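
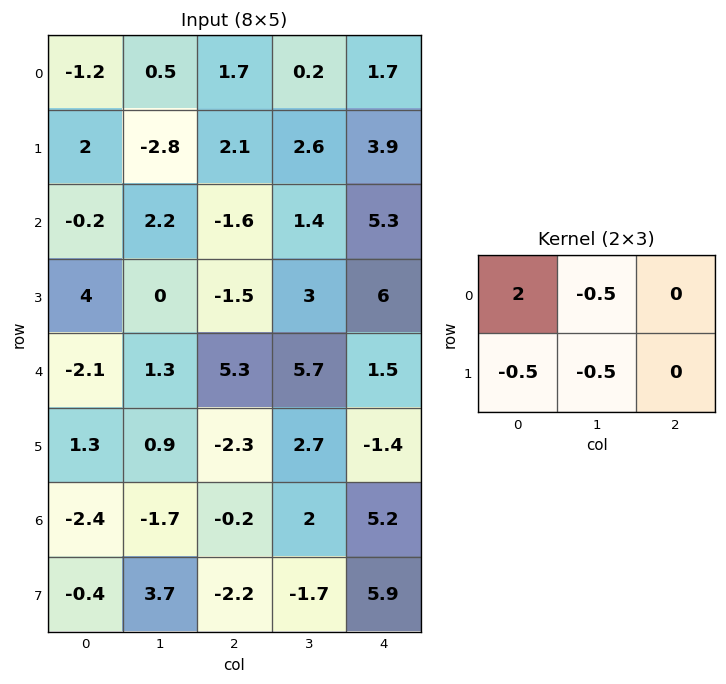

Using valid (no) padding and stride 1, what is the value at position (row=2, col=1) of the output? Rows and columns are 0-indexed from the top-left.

The receptive field on the input at this output position is [2.2 -1.6 1.4 / 0 -1.5 3]. Elementwise product with the kernel and sum: 2.2·2 + -1.6·-0.5 + 0·-0.5 + -1.5·-0.5.

5.95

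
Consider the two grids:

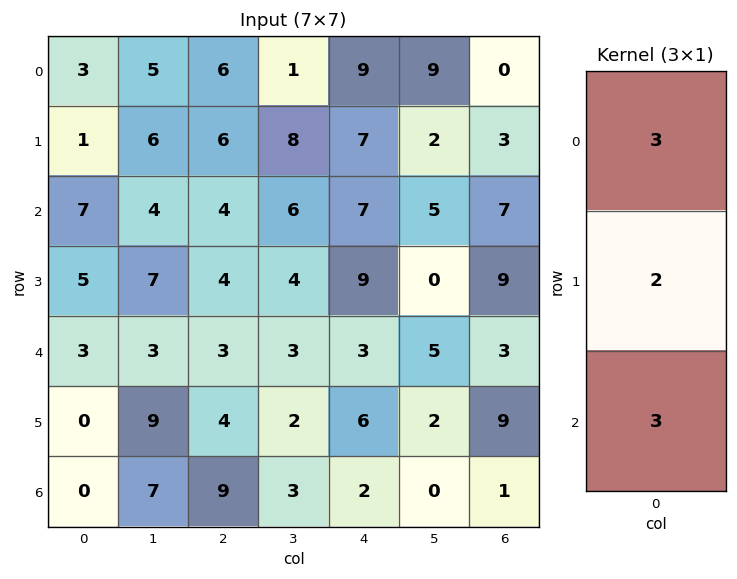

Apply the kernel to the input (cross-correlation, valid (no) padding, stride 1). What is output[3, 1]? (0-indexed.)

The receptive field on the input at this output position is [7 / 3 / 9]. Elementwise product with the kernel and sum: 7·3 + 3·2 + 9·3.

54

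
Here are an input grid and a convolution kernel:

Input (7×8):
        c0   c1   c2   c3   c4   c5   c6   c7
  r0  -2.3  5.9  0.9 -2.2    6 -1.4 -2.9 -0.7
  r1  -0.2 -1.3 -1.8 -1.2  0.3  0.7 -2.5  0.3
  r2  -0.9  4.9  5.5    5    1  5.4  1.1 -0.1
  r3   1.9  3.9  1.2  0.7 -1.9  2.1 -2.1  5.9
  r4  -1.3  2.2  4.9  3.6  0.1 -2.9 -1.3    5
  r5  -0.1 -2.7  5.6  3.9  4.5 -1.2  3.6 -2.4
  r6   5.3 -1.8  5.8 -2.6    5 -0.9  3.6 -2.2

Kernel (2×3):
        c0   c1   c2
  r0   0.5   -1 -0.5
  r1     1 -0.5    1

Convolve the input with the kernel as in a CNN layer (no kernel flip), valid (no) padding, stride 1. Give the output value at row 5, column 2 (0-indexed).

The receptive field on the input at this output position is [5.6 3.9 4.5 / 5.8 -2.6 5]. Elementwise product with the kernel and sum: 5.6·0.5 + 3.9·-1 + 4.5·-0.5 + 5.8·1 + -2.6·-0.5 + 5·1.

8.75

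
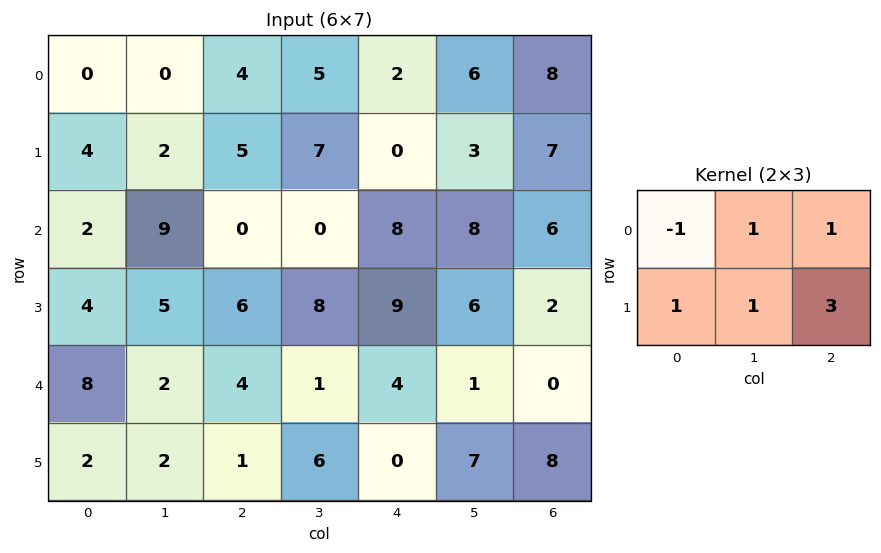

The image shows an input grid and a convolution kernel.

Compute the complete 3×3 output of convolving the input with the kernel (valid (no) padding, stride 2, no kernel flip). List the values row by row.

25 15 36
34 49 27
5 8 28

Output[0,0]: The receptive field on the input at this output position is [0 0 4 / 4 2 5]. Elementwise product with the kernel and sum: 0·-1 + 0·1 + 4·1 + 4·1 + 2·1 + 5·3.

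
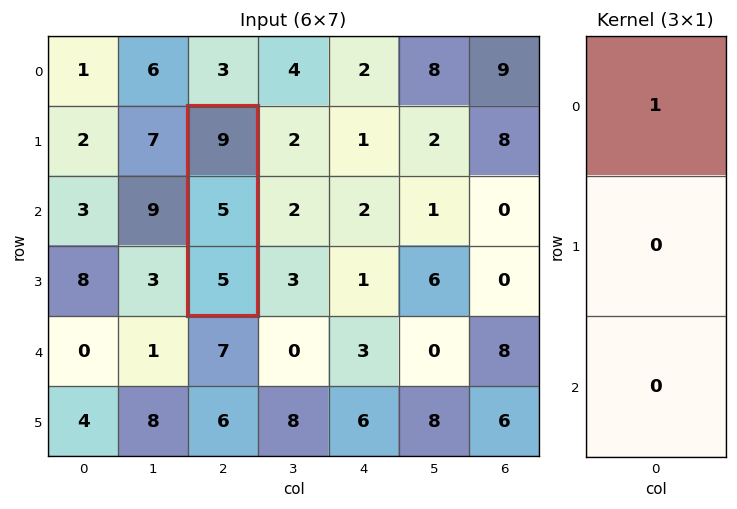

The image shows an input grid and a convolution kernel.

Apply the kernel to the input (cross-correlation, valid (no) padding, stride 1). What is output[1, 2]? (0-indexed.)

The receptive field on the input at this output position is [9 / 5 / 5]. Elementwise product with the kernel and sum: 9·1.

9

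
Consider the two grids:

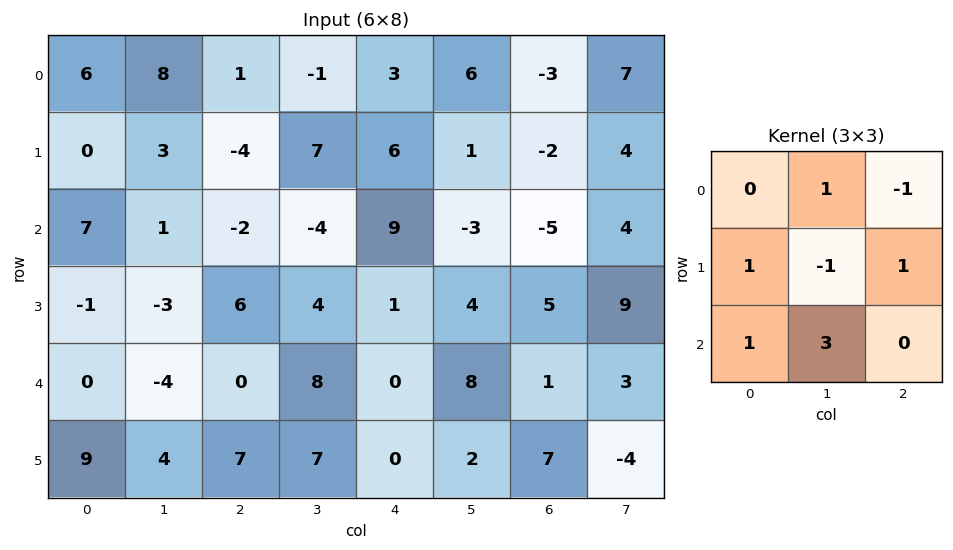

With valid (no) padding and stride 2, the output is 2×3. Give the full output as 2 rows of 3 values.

10 -23 12
-1 14 28

Output[0,0]: The receptive field on the input at this output position is [6 8 1 / 0 3 -4 / 7 1 -2]. Elementwise product with the kernel and sum: 8·1 + 1·-1 + 0·1 + 3·-1 + -4·1 + 7·1 + 1·3.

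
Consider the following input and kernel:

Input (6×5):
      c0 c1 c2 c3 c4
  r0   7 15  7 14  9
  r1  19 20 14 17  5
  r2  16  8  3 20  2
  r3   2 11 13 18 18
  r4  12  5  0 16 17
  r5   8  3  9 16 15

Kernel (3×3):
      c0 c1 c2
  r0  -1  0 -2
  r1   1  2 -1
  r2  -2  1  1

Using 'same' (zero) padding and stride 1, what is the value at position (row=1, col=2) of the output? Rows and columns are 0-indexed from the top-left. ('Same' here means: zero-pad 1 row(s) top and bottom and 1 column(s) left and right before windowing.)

The receptive field on the zero-padded input at this output position is [15 7 14 / 20 14 17 / 8 3 20]. Elementwise product with the kernel and sum: 15·-1 + 14·-2 + 20·1 + 14·2 + 17·-1 + 8·-2 + 3·1 + 20·1.

-5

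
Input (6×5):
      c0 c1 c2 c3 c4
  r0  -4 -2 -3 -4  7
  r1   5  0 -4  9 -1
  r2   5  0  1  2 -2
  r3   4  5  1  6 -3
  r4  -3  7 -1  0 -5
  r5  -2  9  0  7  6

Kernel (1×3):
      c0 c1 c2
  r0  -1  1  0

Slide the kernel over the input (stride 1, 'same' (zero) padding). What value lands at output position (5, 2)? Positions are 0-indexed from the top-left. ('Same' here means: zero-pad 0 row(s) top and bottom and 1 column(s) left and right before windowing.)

-9

The receptive field on the zero-padded input at this output position is [9 0 7]. Elementwise product with the kernel and sum: 9·-1 + 0·1.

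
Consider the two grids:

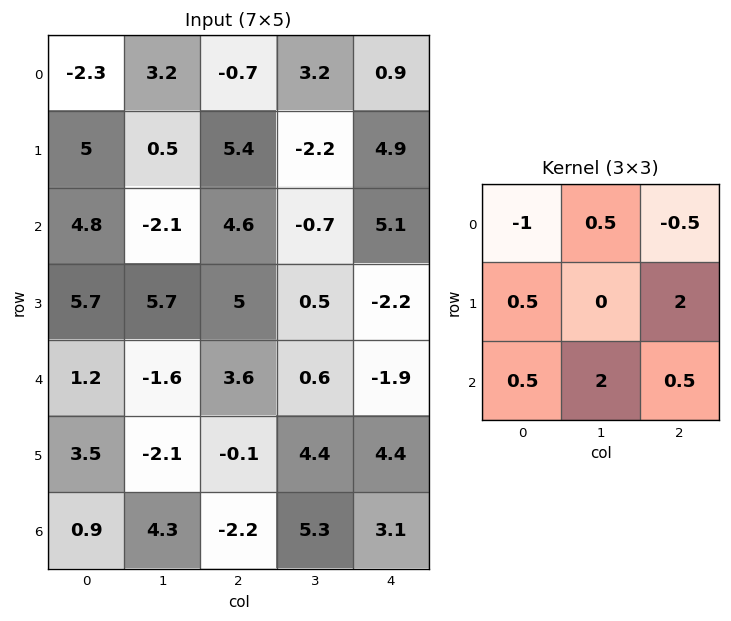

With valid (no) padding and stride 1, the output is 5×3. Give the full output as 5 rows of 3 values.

18.05 -1.5 17.8
20.9 13.95 5.95
3.9 15.3 -7.35
-0.05 -2.1 5.3
5.7 11.25 17.45

Output[0,0]: The receptive field on the input at this output position is [-2.3 3.2 -0.7 / 5 0.5 5.4 / 4.8 -2.1 4.6]. Elementwise product with the kernel and sum: -2.3·-1 + 3.2·0.5 + -0.7·-0.5 + 5·0.5 + 5.4·2 + 4.8·0.5 + -2.1·2 + 4.6·0.5.
Output[0,1]: The receptive field on the input at this output position is [3.2 -0.7 3.2 / 0.5 5.4 -2.2 / -2.1 4.6 -0.7]. Elementwise product with the kernel and sum: 3.2·-1 + -0.7·0.5 + 3.2·-0.5 + 0.5·0.5 + -2.2·2 + -2.1·0.5 + 4.6·2 + -0.7·0.5.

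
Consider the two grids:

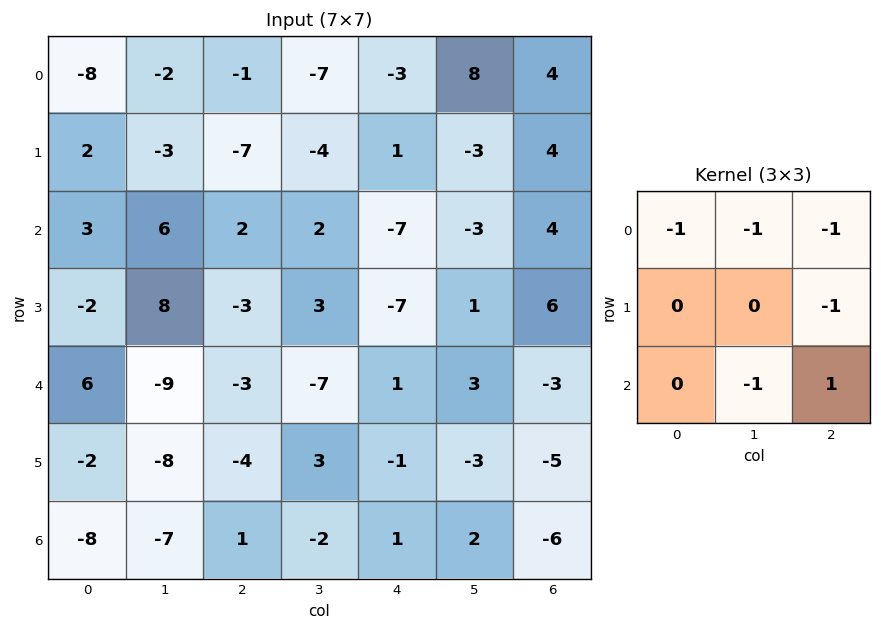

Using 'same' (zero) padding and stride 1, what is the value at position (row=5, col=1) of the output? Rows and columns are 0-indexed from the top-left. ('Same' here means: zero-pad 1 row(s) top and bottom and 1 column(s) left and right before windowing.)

18

The receptive field on the zero-padded input at this output position is [6 -9 -3 / -2 -8 -4 / -8 -7 1]. Elementwise product with the kernel and sum: 6·-1 + -9·-1 + -3·-1 + -4·-1 + -7·-1 + 1·1.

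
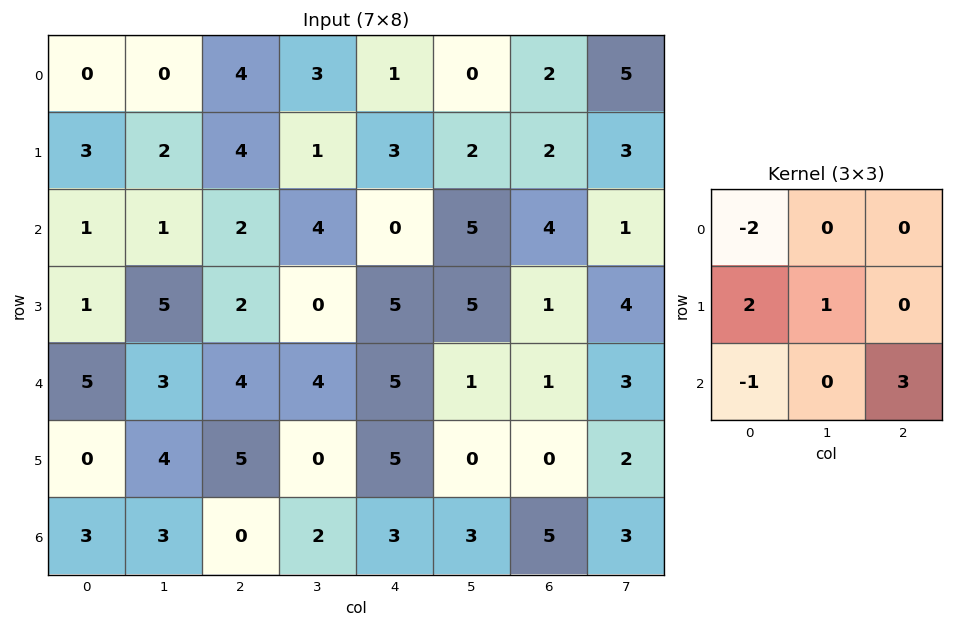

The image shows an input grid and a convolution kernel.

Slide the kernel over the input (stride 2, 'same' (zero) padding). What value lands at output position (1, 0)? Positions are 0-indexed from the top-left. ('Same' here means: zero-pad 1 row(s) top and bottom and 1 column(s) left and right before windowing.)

16

The receptive field on the zero-padded input at this output position is [0 3 2 / 0 1 1 / 0 1 5]. Elementwise product with the kernel and sum: 0·-2 + 0·2 + 1·1 + 0·-1 + 5·3.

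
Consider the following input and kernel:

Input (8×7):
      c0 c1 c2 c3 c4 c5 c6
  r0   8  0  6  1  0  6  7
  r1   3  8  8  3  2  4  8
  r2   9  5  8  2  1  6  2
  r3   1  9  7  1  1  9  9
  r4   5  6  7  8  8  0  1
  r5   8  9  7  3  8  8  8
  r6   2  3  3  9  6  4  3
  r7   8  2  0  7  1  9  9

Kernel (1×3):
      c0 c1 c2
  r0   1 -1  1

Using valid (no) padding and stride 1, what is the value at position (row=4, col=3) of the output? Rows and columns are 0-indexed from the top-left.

0

The receptive field on the input at this output position is [8 8 0]. Elementwise product with the kernel and sum: 8·1 + 8·-1 + 0·1.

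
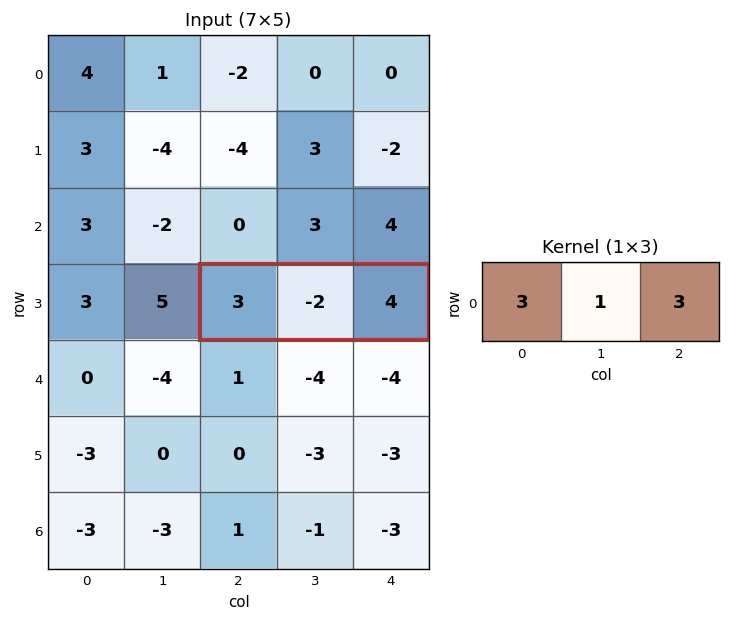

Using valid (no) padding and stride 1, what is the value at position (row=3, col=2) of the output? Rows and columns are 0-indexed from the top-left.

The receptive field on the input at this output position is [3 -2 4]. Elementwise product with the kernel and sum: 3·3 + -2·1 + 4·3.

19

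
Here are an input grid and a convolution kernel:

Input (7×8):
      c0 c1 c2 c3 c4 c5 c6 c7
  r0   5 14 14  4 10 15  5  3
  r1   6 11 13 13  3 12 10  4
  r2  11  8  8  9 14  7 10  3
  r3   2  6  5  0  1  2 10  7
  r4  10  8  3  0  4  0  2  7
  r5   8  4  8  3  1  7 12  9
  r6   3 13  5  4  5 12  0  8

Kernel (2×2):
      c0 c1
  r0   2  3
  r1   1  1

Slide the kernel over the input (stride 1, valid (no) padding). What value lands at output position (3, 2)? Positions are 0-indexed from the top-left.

The receptive field on the input at this output position is [5 0 / 3 0]. Elementwise product with the kernel and sum: 5·2 + 0·3 + 3·1 + 0·1.

13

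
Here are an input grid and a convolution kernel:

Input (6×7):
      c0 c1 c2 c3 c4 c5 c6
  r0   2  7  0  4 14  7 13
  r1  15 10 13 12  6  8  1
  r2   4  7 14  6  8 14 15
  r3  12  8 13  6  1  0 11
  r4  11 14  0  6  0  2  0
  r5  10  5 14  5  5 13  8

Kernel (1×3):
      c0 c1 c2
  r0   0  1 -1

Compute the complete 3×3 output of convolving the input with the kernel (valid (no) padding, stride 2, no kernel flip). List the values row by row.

7 -10 -6
-7 -2 -1
14 6 2

Output[0,0]: The receptive field on the input at this output position is [2 7 0]. Elementwise product with the kernel and sum: 7·1 + 0·-1.
Output[0,1]: The receptive field on the input at this output position is [0 4 14]. Elementwise product with the kernel and sum: 4·1 + 14·-1.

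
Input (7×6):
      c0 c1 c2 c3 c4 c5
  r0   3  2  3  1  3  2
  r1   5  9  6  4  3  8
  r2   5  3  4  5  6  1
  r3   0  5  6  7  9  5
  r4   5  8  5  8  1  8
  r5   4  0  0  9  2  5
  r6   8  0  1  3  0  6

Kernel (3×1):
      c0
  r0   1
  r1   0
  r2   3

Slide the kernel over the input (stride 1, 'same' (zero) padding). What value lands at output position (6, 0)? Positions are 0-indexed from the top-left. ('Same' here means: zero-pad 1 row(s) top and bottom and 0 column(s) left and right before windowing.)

4

The receptive field on the zero-padded input at this output position is [4 / 8 / 0]. Elementwise product with the kernel and sum: 4·1 + 0·3.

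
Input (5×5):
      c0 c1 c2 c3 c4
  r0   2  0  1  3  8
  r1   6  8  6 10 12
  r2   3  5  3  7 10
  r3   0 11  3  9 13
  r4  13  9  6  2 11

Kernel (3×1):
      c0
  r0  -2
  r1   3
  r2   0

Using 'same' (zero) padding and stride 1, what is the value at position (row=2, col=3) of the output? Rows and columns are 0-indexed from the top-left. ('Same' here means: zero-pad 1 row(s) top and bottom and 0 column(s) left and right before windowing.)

The receptive field on the zero-padded input at this output position is [10 / 7 / 9]. Elementwise product with the kernel and sum: 10·-2 + 7·3.

1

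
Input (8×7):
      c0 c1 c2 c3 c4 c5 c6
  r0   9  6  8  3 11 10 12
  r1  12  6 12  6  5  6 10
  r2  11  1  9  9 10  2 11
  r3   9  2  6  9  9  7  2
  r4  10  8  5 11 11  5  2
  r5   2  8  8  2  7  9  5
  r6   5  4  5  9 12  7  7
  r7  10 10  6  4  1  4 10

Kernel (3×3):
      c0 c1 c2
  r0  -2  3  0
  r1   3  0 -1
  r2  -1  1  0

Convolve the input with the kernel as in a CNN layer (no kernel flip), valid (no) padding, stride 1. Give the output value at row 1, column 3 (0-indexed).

28

The receptive field on the input at this output position is [6 5 6 / 9 10 2 / 9 9 7]. Elementwise product with the kernel and sum: 6·-2 + 5·3 + 9·3 + 2·-1 + 9·-1 + 9·1.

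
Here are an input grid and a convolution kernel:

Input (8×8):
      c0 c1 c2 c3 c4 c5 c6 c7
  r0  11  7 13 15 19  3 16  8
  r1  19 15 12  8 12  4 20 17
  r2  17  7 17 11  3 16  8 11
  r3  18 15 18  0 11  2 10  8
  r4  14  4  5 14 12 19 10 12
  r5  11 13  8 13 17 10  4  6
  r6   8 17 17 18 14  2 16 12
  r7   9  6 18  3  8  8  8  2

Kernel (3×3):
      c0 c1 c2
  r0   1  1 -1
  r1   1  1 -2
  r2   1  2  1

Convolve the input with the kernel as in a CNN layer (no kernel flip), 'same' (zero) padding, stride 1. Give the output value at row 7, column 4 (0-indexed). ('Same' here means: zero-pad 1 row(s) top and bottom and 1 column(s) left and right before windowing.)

25

The receptive field on the zero-padded input at this output position is [18 14 2 / 3 8 8 / 0 0 0]. Elementwise product with the kernel and sum: 18·1 + 14·1 + 2·-1 + 3·1 + 8·1 + 8·-2 + 0·1 + 0·2 + 0·1.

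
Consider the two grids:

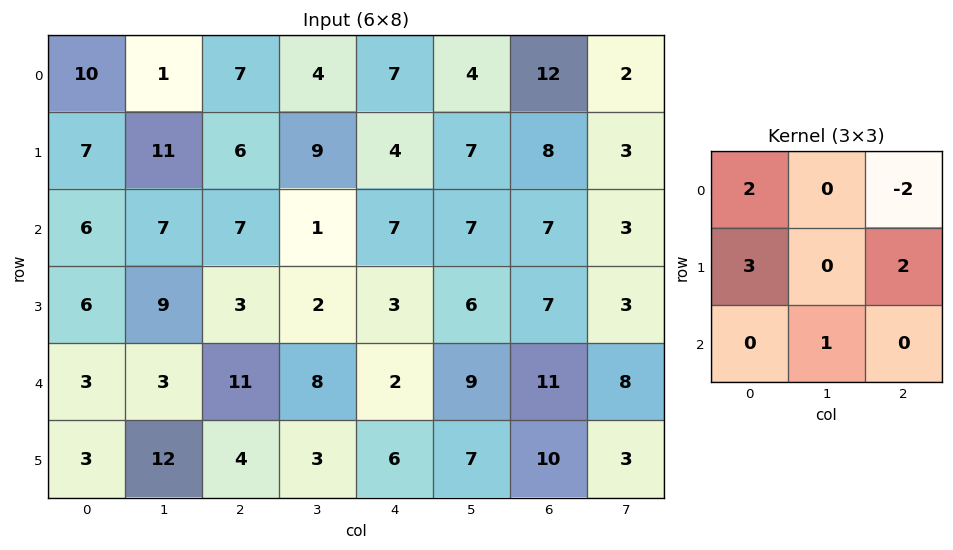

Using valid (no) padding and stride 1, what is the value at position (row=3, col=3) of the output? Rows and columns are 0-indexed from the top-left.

The receptive field on the input at this output position is [2 3 6 / 8 2 9 / 3 6 7]. Elementwise product with the kernel and sum: 2·2 + 6·-2 + 8·3 + 9·2 + 6·1.

40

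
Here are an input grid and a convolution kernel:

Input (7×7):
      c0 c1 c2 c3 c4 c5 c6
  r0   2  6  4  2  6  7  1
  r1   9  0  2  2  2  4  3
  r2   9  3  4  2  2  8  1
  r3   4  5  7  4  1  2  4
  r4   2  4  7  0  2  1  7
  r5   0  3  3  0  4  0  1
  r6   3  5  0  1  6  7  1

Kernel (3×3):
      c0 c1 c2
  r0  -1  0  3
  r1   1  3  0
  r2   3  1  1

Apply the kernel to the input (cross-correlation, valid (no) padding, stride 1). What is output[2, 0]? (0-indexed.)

39

The receptive field on the input at this output position is [9 3 4 / 4 5 7 / 2 4 7]. Elementwise product with the kernel and sum: 9·-1 + 4·3 + 4·1 + 5·3 + 2·3 + 4·1 + 7·1.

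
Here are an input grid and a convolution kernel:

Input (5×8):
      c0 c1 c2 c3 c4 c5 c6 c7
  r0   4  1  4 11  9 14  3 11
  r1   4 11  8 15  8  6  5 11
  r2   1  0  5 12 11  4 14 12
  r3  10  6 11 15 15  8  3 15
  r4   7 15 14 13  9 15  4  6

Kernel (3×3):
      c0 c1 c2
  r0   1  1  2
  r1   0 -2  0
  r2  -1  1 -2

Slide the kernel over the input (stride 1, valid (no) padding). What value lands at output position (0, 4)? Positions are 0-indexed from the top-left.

The receptive field on the input at this output position is [9 14 3 / 8 6 5 / 11 4 14]. Elementwise product with the kernel and sum: 9·1 + 14·1 + 3·2 + 6·-2 + 11·-1 + 4·1 + 14·-2.

-18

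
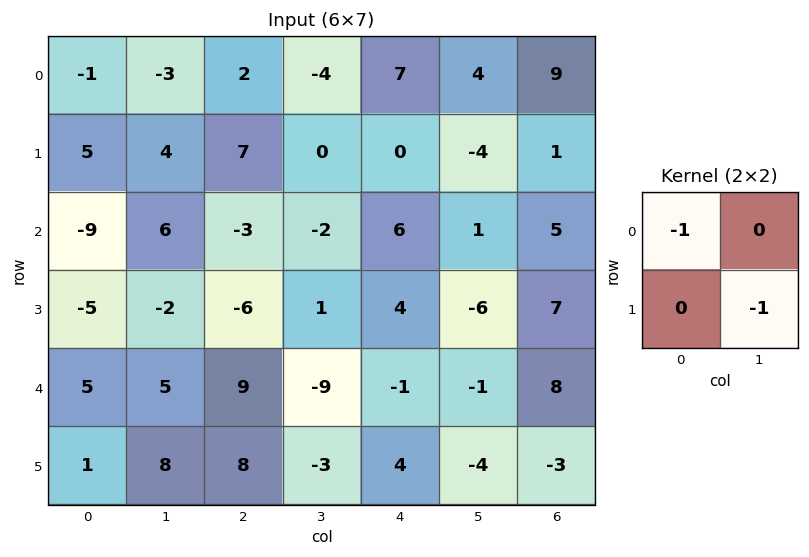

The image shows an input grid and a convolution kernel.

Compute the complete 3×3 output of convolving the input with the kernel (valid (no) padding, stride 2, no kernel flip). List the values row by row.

Output[0,0]: The receptive field on the input at this output position is [-1 -3 / 5 4]. Elementwise product with the kernel and sum: -1·-1 + 4·-1.
Output[0,1]: The receptive field on the input at this output position is [2 -4 / 7 0]. Elementwise product with the kernel and sum: 2·-1 + 0·-1.

-3 -2 -3
11 2 0
-13 -6 5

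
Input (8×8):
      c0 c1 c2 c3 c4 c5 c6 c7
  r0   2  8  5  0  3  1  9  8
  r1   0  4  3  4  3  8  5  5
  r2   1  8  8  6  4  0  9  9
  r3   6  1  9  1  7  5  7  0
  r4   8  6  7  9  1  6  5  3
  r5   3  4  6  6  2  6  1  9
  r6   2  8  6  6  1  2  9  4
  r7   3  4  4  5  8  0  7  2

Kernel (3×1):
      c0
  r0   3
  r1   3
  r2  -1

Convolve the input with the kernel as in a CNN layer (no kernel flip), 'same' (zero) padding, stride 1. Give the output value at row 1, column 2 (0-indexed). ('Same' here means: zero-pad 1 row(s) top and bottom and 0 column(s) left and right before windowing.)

16

The receptive field on the zero-padded input at this output position is [5 / 3 / 8]. Elementwise product with the kernel and sum: 5·3 + 3·3 + 8·-1.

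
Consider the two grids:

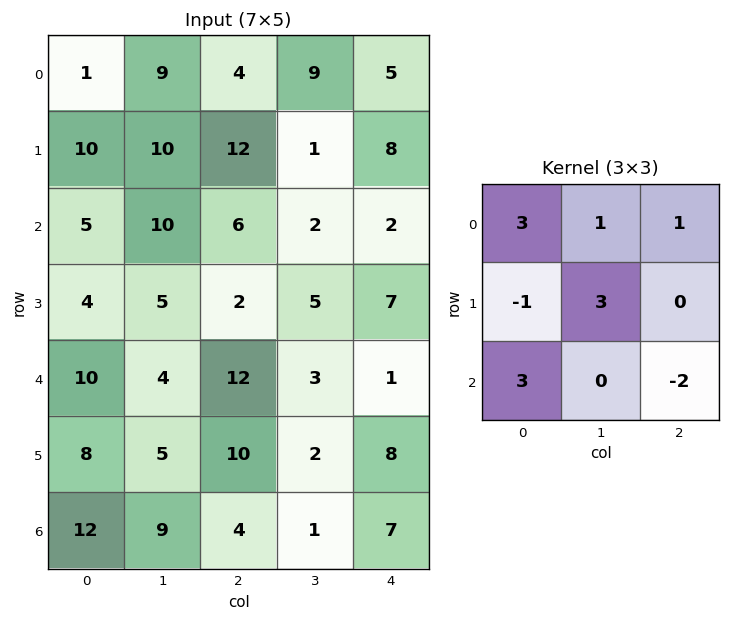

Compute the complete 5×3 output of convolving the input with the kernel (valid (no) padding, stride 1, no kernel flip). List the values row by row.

Output[0,0]: The receptive field on the input at this output position is [1 9 4 / 10 10 12 / 5 10 6]. Elementwise product with the kernel and sum: 1·3 + 9·1 + 4·1 + 10·-1 + 10·3 + 5·3 + 6·-2.
Output[0,1]: The receptive field on the input at this output position is [9 4 9 / 10 12 1 / 10 6 2]. Elementwise product with the kernel and sum: 9·3 + 4·1 + 9·1 + 10·-1 + 12·3 + 10·3 + 2·-2.

39 92 31
85 56 37
48 45 69
25 65 29
81 77 34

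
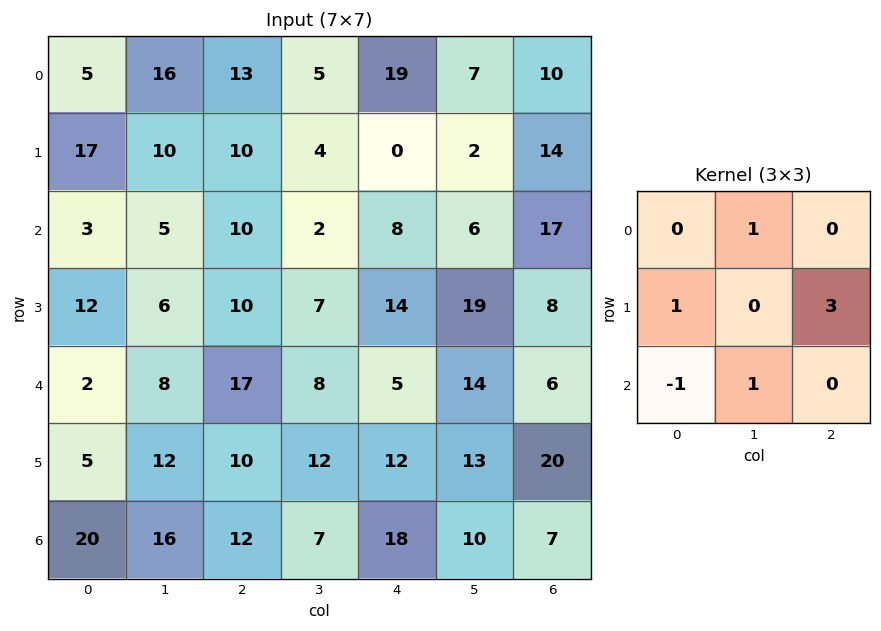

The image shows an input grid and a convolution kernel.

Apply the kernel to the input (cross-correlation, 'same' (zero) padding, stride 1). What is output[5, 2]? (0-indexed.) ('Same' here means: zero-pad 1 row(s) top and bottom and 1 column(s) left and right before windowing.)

The receptive field on the zero-padded input at this output position is [8 17 8 / 12 10 12 / 16 12 7]. Elementwise product with the kernel and sum: 17·1 + 12·1 + 12·3 + 16·-1 + 12·1.

61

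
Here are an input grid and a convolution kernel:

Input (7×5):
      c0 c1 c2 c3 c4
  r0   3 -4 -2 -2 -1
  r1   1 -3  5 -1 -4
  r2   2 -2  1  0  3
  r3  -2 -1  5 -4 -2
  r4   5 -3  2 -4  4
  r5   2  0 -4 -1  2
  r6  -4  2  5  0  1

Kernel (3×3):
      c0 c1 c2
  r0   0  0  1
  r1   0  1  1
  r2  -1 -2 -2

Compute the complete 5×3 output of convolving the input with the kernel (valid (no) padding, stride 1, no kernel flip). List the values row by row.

Output[0,0]: The receptive field on the input at this output position is [3 -4 -2 / 1 -3 5 / 2 -2 1]. Elementwise product with the kernel and sum: -2·1 + -3·1 + 5·1 + 2·-1 + -2·-2 + 1·-2.
Output[0,1]: The receptive field on the input at this output position is [-4 -2 -2 / -3 5 -1 / -2 1 0]. Elementwise product with the kernel and sum: -2·1 + 5·1 + -1·1 + -2·-1 + 1·-2 + 0·-2.

0 2 -13
-2 -1 6
2 8 -5
10 4 0
-12 -21 -2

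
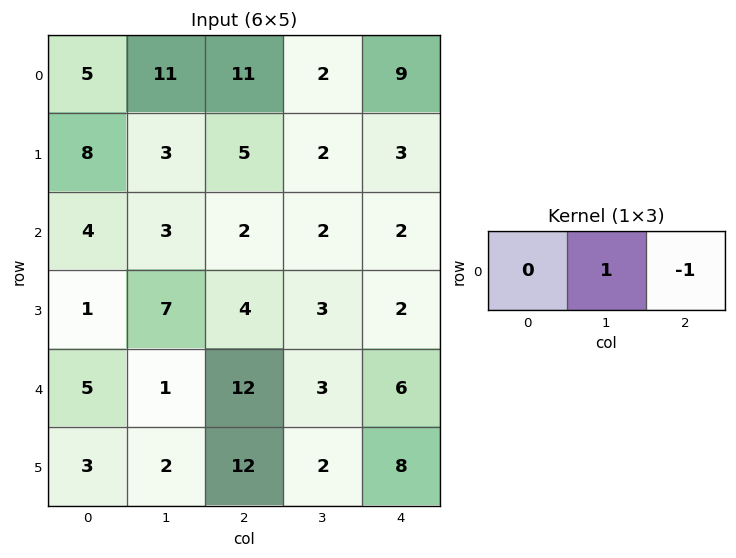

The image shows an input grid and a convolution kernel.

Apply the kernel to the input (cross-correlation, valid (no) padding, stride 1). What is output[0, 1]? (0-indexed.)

The receptive field on the input at this output position is [11 11 2]. Elementwise product with the kernel and sum: 11·1 + 2·-1.

9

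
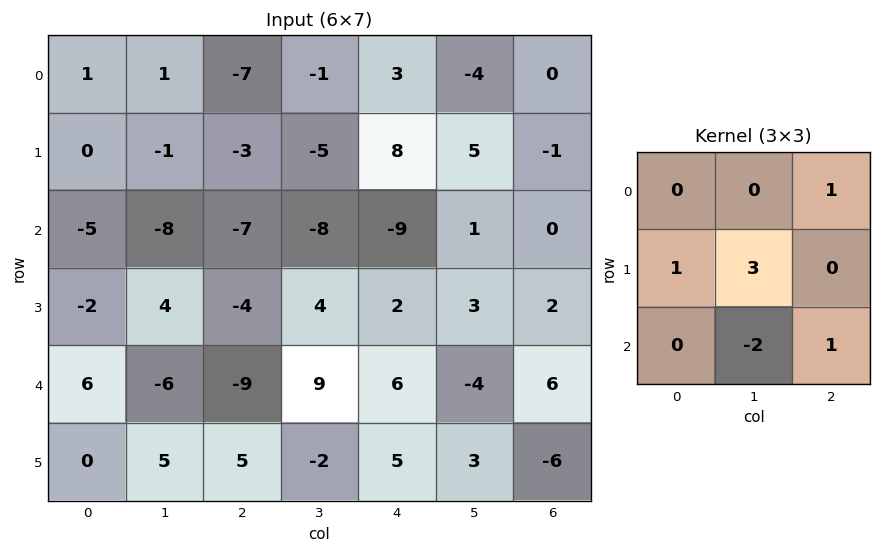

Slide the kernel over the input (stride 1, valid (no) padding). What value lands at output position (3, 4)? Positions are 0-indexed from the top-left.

-16

The receptive field on the input at this output position is [2 3 2 / 6 -4 6 / 5 3 -6]. Elementwise product with the kernel and sum: 2·1 + 6·1 + -4·3 + 3·-2 + -6·1.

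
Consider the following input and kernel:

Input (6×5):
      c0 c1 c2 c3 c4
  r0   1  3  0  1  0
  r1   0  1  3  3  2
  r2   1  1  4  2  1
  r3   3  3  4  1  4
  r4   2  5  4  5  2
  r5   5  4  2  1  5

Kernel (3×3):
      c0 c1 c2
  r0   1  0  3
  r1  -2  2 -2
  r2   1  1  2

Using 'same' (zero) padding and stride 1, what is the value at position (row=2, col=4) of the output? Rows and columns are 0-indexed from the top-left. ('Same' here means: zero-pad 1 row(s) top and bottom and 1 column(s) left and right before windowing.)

6

The receptive field on the zero-padded input at this output position is [3 2 0 / 2 1 0 / 1 4 0]. Elementwise product with the kernel and sum: 3·1 + 0·3 + 2·-2 + 1·2 + 0·-2 + 1·1 + 4·1 + 0·2.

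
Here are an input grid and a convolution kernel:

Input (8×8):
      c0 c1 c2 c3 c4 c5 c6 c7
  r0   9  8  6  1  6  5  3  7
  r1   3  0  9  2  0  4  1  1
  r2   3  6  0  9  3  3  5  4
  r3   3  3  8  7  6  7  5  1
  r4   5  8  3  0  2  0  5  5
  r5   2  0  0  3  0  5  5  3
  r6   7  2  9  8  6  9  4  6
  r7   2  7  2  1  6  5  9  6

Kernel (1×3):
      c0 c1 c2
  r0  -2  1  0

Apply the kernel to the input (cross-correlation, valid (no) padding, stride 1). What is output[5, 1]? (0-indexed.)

0

The receptive field on the input at this output position is [0 0 3]. Elementwise product with the kernel and sum: 0·-2 + 0·1.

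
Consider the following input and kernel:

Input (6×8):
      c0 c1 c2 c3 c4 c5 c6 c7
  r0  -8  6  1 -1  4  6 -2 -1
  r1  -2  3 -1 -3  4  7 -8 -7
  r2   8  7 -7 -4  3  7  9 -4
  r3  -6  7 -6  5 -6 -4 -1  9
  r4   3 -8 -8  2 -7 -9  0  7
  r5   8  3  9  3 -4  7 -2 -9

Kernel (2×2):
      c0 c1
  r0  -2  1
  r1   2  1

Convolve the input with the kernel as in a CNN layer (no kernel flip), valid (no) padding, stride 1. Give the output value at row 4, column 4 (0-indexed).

The receptive field on the input at this output position is [-7 -9 / -4 7]. Elementwise product with the kernel and sum: -7·-2 + -9·1 + -4·2 + 7·1.

4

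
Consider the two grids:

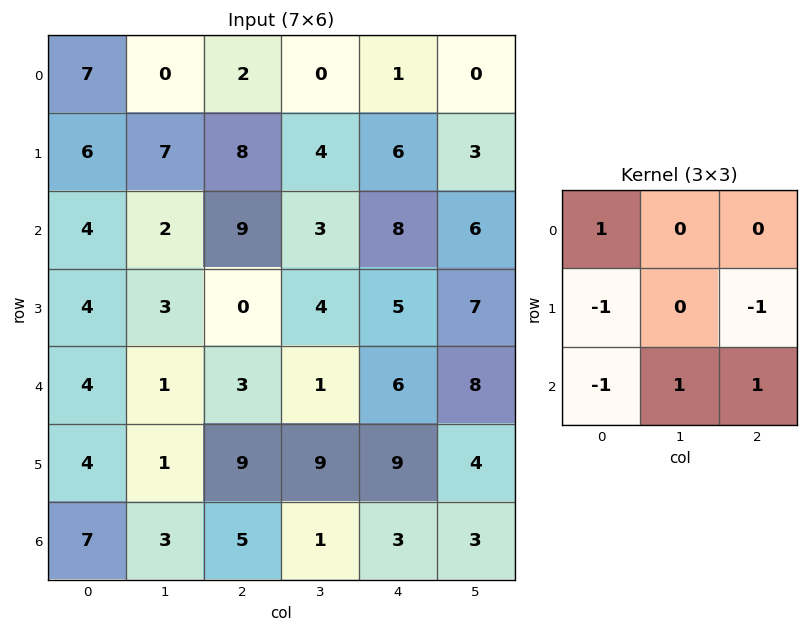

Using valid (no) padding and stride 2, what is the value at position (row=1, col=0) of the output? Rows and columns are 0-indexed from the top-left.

The receptive field on the input at this output position is [4 2 9 / 4 3 0 / 4 1 3]. Elementwise product with the kernel and sum: 4·1 + 4·-1 + 0·-1 + 4·-1 + 1·1 + 3·1.

0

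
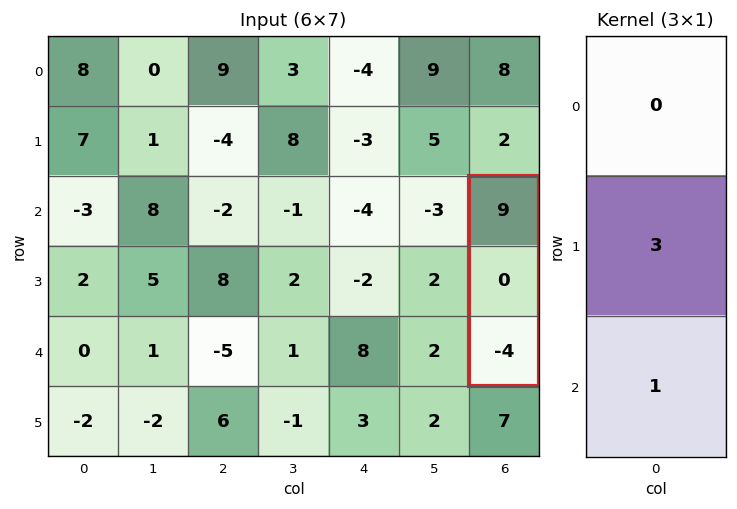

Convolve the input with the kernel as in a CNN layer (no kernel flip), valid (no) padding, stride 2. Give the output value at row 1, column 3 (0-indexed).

The receptive field on the input at this output position is [9 / 0 / -4]. Elementwise product with the kernel and sum: 0·3 + -4·1.

-4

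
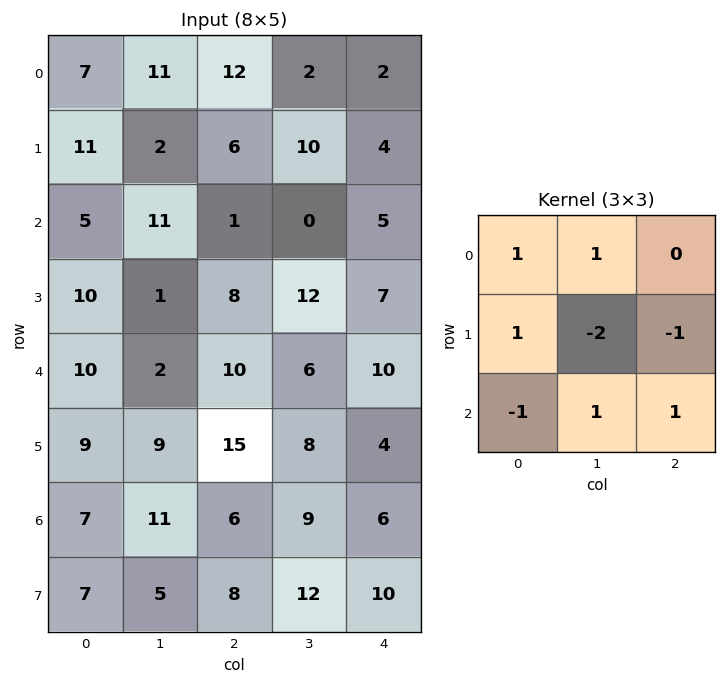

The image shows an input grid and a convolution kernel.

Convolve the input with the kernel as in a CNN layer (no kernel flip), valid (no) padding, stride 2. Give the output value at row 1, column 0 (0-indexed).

18

The receptive field on the input at this output position is [5 11 1 / 10 1 8 / 10 2 10]. Elementwise product with the kernel and sum: 5·1 + 11·1 + 10·1 + 1·-2 + 8·-1 + 10·-1 + 2·1 + 10·1.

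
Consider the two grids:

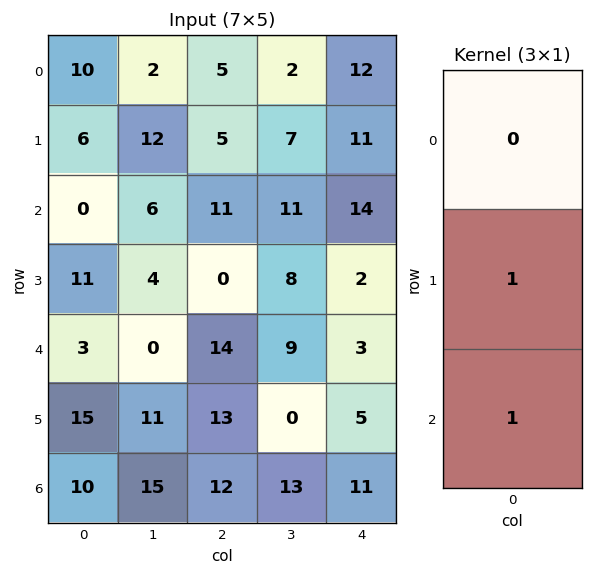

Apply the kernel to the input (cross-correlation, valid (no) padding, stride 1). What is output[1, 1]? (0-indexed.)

The receptive field on the input at this output position is [12 / 6 / 4]. Elementwise product with the kernel and sum: 6·1 + 4·1.

10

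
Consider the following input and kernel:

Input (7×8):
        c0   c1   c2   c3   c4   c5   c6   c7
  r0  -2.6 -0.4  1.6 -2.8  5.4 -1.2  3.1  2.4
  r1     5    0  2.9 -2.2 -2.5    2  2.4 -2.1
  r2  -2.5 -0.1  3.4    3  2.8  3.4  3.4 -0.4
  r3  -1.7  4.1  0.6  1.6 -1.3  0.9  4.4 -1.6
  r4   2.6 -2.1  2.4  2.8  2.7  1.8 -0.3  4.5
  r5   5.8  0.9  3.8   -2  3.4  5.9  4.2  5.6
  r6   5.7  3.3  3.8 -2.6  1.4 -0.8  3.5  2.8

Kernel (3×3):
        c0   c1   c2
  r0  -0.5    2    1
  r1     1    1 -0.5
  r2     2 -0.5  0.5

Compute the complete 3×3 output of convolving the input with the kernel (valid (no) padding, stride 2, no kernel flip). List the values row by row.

Output[0,0]: The receptive field on the input at this output position is [-2.6 -0.4 1.6 / 5 0 2.9 / -2.5 -0.1 3.4]. Elementwise product with the kernel and sum: -2.6·-0.5 + -0.4·2 + 1.6·1 + 5·1 + 0·1 + 2.9·-0.5 + -2.5·2 + -0.1·-0.5 + 3.4·0.5.

2.4 7.65 1.9
14 14.7 10.55
13.35 16.8 14.1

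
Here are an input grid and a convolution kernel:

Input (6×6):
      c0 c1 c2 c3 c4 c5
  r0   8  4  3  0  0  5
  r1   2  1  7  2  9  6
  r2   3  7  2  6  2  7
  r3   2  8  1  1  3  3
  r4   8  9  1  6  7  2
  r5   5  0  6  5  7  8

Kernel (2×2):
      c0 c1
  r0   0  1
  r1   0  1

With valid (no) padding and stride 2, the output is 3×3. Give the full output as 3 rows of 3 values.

Output[0,0]: The receptive field on the input at this output position is [8 4 / 2 1]. Elementwise product with the kernel and sum: 4·1 + 1·1.
Output[0,1]: The receptive field on the input at this output position is [3 0 / 7 2]. Elementwise product with the kernel and sum: 0·1 + 2·1.

5 2 11
15 7 10
9 11 10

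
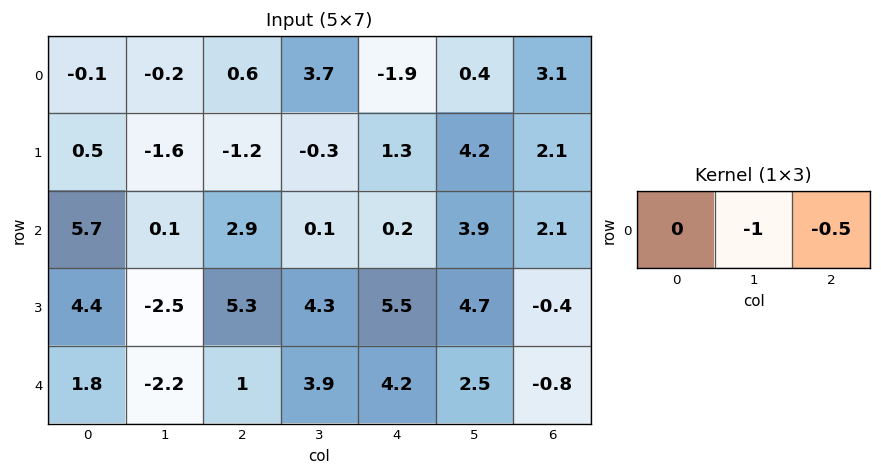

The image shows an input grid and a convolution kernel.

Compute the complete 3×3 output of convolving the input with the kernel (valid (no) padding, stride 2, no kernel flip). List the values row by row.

Output[0,0]: The receptive field on the input at this output position is [-0.1 -0.2 0.6]. Elementwise product with the kernel and sum: -0.2·-1 + 0.6·-0.5.

-0.1 -2.75 -1.95
-1.55 -0.2 -4.95
1.7 -6 -2.1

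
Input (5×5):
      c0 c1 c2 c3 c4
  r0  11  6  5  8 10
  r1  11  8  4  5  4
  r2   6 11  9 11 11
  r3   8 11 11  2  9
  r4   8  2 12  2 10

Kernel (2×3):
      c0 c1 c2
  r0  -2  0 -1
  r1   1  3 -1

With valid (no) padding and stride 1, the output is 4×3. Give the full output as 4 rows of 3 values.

Output[0,0]: The receptive field on the input at this output position is [11 6 5 / 11 8 4]. Elementwise product with the kernel and sum: 11·-2 + 5·-1 + 11·1 + 8·3 + 4·-1.
Output[0,1]: The receptive field on the input at this output position is [6 5 8 / 8 4 5]. Elementwise product with the kernel and sum: 6·-2 + 8·-1 + 8·1 + 4·3 + 5·-1.

4 -5 -5
4 6 19
9 9 -21
-25 12 -23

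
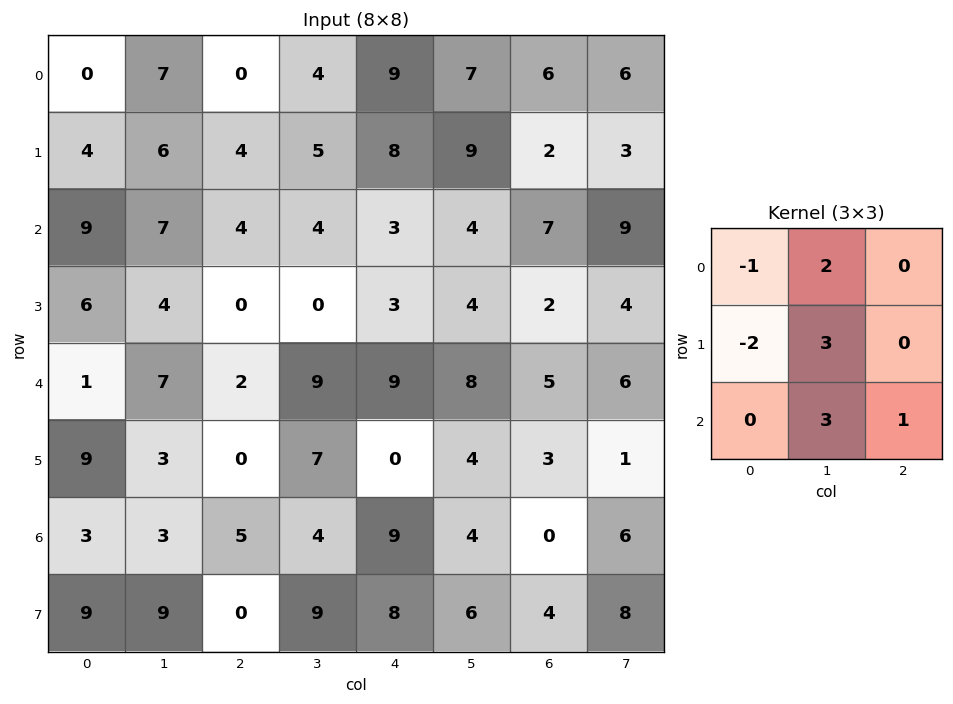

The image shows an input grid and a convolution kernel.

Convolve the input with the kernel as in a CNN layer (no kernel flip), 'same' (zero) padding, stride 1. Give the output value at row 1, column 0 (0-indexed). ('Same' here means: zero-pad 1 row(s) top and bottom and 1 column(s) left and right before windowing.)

The receptive field on the zero-padded input at this output position is [0 0 7 / 0 4 6 / 0 9 7]. Elementwise product with the kernel and sum: 0·-1 + 0·2 + 0·-2 + 4·3 + 9·3 + 7·1.

46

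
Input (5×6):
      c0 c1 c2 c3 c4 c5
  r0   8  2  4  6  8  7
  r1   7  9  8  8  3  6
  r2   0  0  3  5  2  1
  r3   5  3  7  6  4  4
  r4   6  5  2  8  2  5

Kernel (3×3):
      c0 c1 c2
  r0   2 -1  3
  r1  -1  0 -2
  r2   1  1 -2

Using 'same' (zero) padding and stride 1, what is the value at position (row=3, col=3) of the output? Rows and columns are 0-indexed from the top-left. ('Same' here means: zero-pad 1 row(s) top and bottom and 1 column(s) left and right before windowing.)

-2

The receptive field on the zero-padded input at this output position is [3 5 2 / 7 6 4 / 2 8 2]. Elementwise product with the kernel and sum: 3·2 + 5·-1 + 2·3 + 7·-1 + 4·-2 + 2·1 + 8·1 + 2·-2.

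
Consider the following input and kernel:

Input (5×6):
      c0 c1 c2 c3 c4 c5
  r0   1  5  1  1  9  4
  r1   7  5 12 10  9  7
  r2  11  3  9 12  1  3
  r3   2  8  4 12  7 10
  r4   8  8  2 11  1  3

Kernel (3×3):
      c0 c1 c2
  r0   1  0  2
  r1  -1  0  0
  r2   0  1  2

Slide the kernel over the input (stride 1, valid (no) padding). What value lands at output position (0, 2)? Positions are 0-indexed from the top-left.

The receptive field on the input at this output position is [1 1 9 / 12 10 9 / 9 12 1]. Elementwise product with the kernel and sum: 1·1 + 9·2 + 12·-1 + 12·1 + 1·2.

21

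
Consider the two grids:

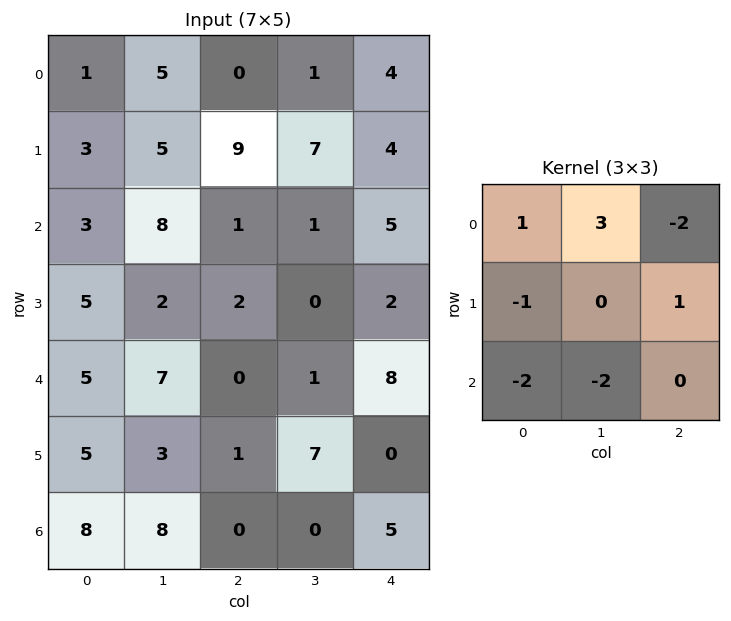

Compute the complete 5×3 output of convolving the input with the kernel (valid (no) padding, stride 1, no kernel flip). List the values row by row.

Output[0,0]: The receptive field on the input at this output position is [1 5 0 / 3 5 9 / 3 8 1]. Elementwise product with the kernel and sum: 1·1 + 5·3 + 0·-2 + 3·-1 + 9·1 + 3·-2 + 8·-2.
Output[0,1]: The receptive field on the input at this output position is [5 0 1 / 5 9 7 / 8 1 1]. Elementwise product with the kernel and sum: 5·1 + 0·3 + 1·-2 + 5·-1 + 7·1 + 8·-2 + 1·-2.

0 -13 -14
-16 3 22
-2 -7 -8
-14 -6 -10
-10 -7 -14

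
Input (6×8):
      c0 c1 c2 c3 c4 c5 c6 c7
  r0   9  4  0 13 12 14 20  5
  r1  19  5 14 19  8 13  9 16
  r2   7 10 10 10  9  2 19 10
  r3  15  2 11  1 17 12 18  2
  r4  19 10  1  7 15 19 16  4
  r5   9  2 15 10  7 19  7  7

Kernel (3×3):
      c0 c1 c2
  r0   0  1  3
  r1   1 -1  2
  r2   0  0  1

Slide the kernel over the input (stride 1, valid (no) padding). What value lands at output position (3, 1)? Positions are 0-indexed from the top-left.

The receptive field on the input at this output position is [2 11 1 / 10 1 7 / 2 15 10]. Elementwise product with the kernel and sum: 11·1 + 1·3 + 10·1 + 1·-1 + 7·2 + 10·1.

47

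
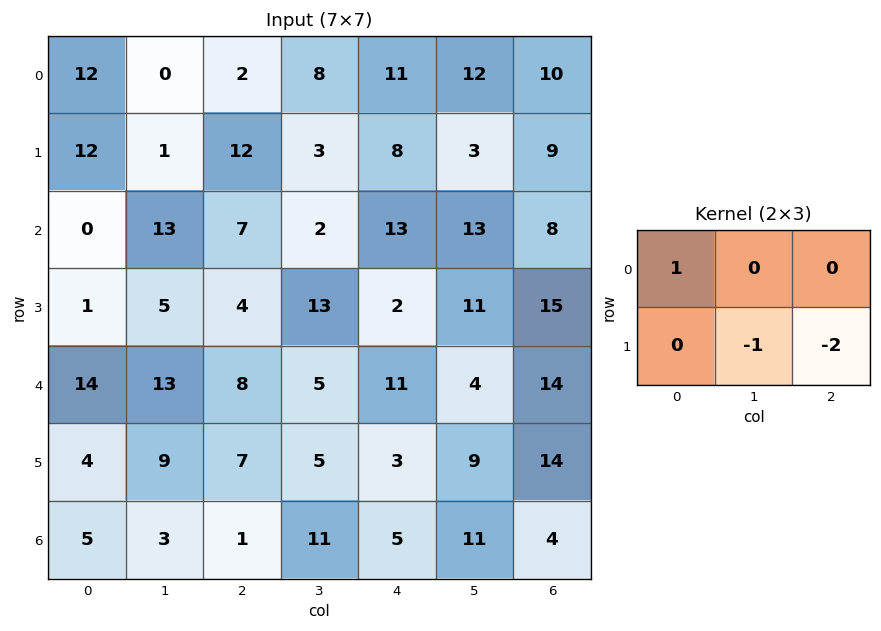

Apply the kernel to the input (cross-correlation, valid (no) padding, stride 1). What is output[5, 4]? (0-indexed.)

The receptive field on the input at this output position is [3 9 14 / 5 11 4]. Elementwise product with the kernel and sum: 3·1 + 11·-1 + 4·-2.

-16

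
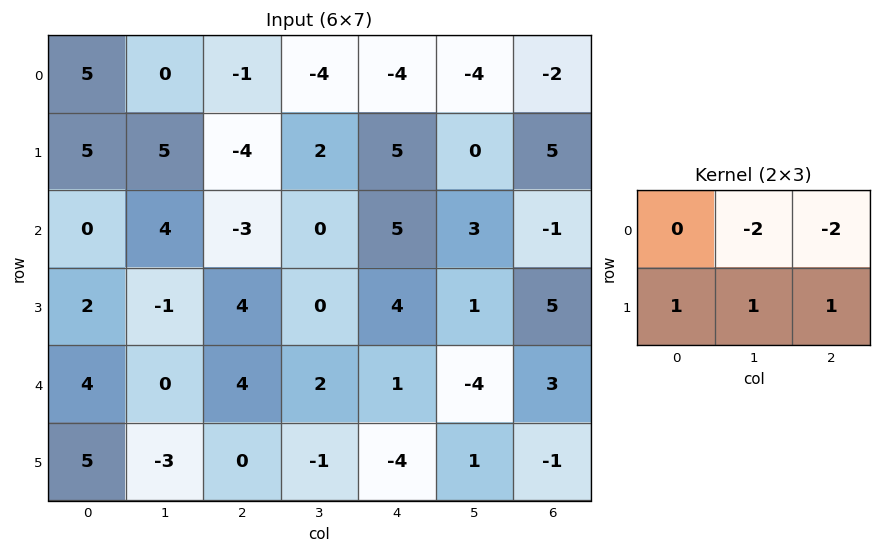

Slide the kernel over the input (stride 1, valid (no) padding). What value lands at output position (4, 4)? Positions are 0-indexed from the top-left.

-2

The receptive field on the input at this output position is [1 -4 3 / -4 1 -1]. Elementwise product with the kernel and sum: -4·-2 + 3·-2 + -4·1 + 1·1 + -1·1.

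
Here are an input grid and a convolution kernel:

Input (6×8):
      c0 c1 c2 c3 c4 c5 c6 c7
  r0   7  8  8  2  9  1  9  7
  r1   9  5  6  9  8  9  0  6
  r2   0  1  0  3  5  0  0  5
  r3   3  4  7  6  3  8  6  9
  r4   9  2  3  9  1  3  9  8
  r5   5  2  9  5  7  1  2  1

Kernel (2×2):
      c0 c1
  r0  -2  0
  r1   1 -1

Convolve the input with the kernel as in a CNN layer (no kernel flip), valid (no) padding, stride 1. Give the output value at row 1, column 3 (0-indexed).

-20

The receptive field on the input at this output position is [9 8 / 3 5]. Elementwise product with the kernel and sum: 9·-2 + 3·1 + 5·-1.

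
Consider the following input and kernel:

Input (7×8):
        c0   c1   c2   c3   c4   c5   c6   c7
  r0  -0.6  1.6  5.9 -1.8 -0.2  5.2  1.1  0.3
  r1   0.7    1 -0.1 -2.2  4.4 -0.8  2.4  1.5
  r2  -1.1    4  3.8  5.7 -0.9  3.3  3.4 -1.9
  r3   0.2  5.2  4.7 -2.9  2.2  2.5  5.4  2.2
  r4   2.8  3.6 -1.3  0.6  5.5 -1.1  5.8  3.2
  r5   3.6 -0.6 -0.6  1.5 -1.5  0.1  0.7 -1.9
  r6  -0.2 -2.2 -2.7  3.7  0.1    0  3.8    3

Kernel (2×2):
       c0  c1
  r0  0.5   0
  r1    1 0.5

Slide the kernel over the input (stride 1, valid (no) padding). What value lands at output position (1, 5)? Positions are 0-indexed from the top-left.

4.6

The receptive field on the input at this output position is [-0.8 2.4 / 3.3 3.4]. Elementwise product with the kernel and sum: -0.8·0.5 + 3.3·1 + 3.4·0.5.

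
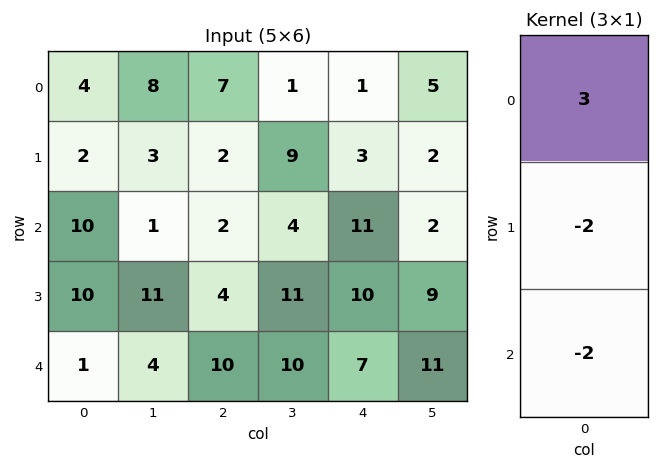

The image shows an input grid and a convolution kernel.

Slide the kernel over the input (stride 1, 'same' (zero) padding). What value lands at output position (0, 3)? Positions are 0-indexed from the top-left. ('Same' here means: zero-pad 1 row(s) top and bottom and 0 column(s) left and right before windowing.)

-20

The receptive field on the zero-padded input at this output position is [0 / 1 / 9]. Elementwise product with the kernel and sum: 0·3 + 1·-2 + 9·-2.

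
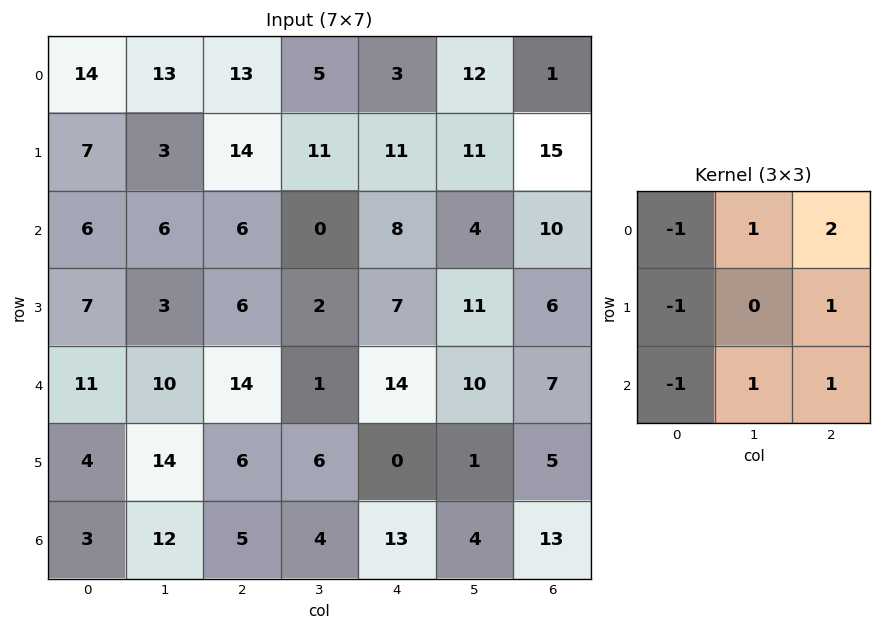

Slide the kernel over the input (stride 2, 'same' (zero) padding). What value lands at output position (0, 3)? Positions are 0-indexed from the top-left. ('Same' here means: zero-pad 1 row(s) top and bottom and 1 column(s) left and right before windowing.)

-8

The receptive field on the zero-padded input at this output position is [0 0 0 / 12 1 0 / 11 15 0]. Elementwise product with the kernel and sum: 0·-1 + 0·1 + 0·2 + 12·-1 + 0·1 + 11·-1 + 15·1 + 0·1.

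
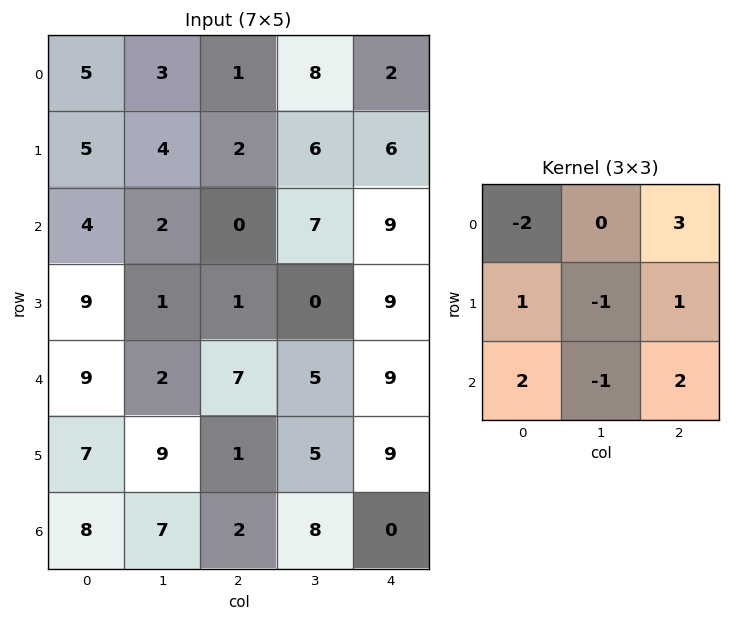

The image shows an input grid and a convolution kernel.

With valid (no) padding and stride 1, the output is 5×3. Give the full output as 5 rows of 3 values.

2 44 17
17 20 36
31 24 64
6 25 51
15 52 14

Output[0,0]: The receptive field on the input at this output position is [5 3 1 / 5 4 2 / 4 2 0]. Elementwise product with the kernel and sum: 5·-2 + 1·3 + 5·1 + 4·-1 + 2·1 + 4·2 + 2·-1 + 0·2.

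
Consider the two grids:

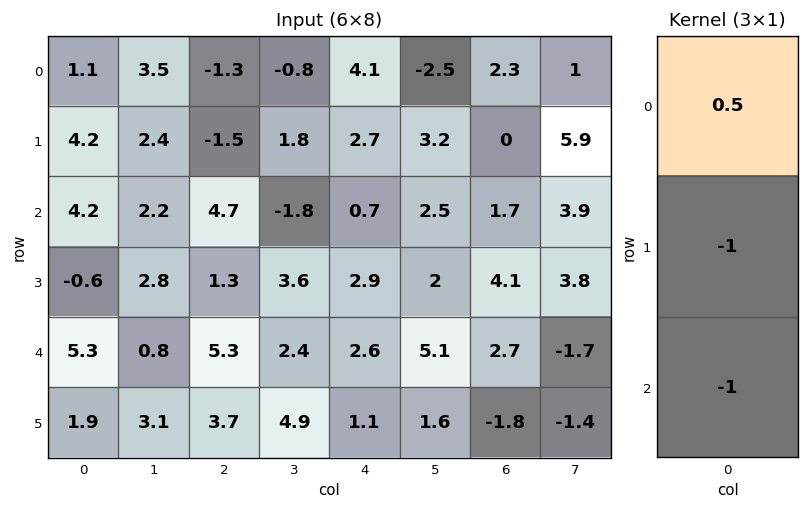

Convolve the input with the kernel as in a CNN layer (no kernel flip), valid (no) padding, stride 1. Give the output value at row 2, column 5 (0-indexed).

The receptive field on the input at this output position is [2.5 / 2 / 5.1]. Elementwise product with the kernel and sum: 2.5·0.5 + 2·-1 + 5.1·-1.

-5.85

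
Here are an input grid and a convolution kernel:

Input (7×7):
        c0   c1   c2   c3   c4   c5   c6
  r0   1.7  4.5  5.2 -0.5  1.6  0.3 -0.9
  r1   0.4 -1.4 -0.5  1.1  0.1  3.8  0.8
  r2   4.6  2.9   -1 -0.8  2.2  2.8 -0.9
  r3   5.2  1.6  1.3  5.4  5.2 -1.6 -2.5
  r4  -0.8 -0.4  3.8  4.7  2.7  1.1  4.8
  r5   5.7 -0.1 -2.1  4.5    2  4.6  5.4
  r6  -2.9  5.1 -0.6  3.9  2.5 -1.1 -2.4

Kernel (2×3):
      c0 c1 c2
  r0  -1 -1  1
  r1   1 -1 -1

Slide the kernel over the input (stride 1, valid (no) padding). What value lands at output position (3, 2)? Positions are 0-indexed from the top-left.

The receptive field on the input at this output position is [1.3 5.4 5.2 / 3.8 4.7 2.7]. Elementwise product with the kernel and sum: 1.3·-1 + 5.4·-1 + 5.2·1 + 3.8·1 + 4.7·-1 + 2.7·-1.

-5.1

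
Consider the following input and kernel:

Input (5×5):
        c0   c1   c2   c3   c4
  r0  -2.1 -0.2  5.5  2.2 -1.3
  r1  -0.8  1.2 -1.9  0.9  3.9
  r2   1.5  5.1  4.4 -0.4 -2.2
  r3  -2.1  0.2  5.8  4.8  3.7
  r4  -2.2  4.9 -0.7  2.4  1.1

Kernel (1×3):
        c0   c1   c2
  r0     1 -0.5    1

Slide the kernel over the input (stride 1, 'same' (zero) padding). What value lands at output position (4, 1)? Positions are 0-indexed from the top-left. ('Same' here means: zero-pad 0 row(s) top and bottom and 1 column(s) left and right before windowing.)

-5.35

The receptive field on the zero-padded input at this output position is [-2.2 4.9 -0.7]. Elementwise product with the kernel and sum: -2.2·1 + 4.9·-0.5 + -0.7·1.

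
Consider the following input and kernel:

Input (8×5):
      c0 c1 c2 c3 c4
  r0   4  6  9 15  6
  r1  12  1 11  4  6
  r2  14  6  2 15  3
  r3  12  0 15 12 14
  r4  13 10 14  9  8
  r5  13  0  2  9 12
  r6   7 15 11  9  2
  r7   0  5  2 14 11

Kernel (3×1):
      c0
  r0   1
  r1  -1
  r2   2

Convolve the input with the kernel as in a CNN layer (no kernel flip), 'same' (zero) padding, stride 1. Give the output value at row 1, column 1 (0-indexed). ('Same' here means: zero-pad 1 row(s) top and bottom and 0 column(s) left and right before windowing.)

17

The receptive field on the zero-padded input at this output position is [6 / 1 / 6]. Elementwise product with the kernel and sum: 6·1 + 1·-1 + 6·2.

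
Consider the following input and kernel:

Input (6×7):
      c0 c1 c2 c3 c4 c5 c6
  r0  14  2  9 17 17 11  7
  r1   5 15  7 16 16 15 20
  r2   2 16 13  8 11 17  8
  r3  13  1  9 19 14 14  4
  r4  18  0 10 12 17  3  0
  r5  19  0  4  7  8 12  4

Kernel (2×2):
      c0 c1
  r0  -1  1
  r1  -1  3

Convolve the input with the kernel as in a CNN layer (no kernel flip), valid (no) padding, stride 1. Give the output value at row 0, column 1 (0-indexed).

The receptive field on the input at this output position is [2 9 / 15 7]. Elementwise product with the kernel and sum: 2·-1 + 9·1 + 15·-1 + 7·3.

13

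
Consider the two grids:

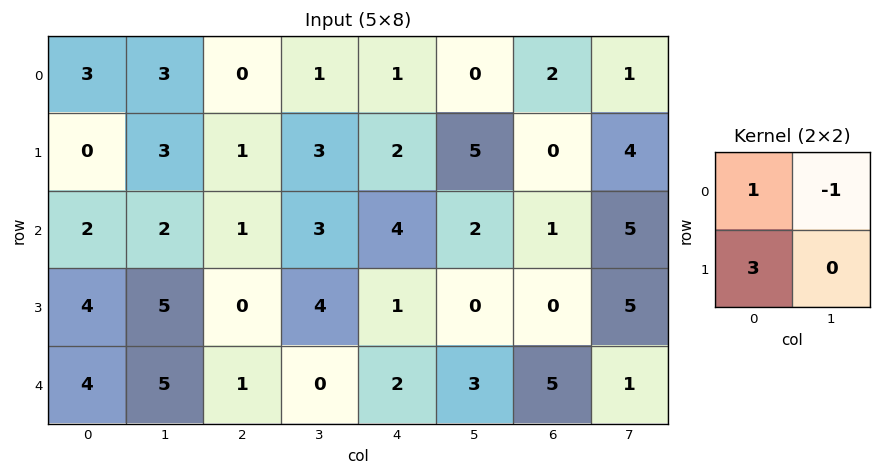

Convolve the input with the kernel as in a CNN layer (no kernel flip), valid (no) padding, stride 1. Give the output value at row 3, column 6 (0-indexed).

10

The receptive field on the input at this output position is [0 5 / 5 1]. Elementwise product with the kernel and sum: 0·1 + 5·-1 + 5·3.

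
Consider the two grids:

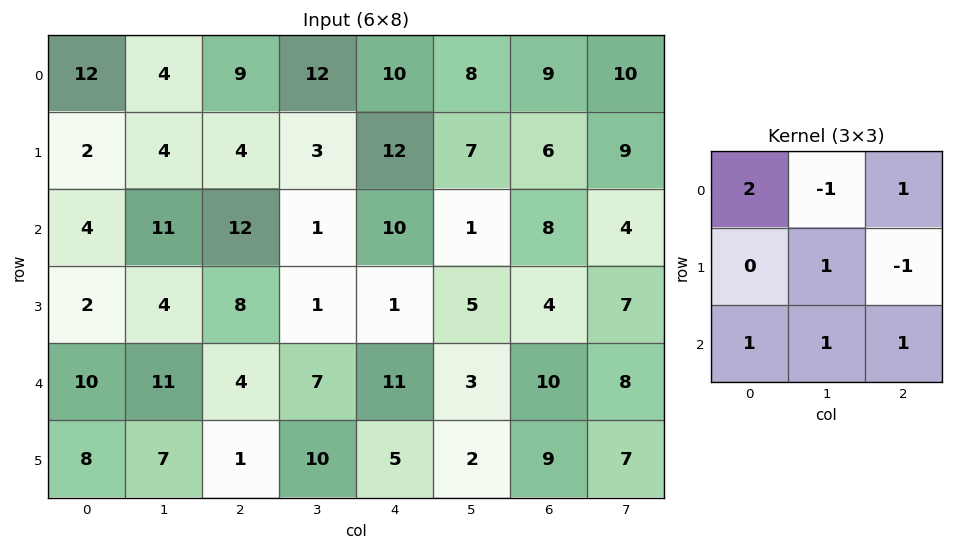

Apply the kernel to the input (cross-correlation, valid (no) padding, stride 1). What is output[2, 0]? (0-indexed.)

30

The receptive field on the input at this output position is [4 11 12 / 2 4 8 / 10 11 4]. Elementwise product with the kernel and sum: 4·2 + 11·-1 + 12·1 + 4·1 + 8·-1 + 10·1 + 11·1 + 4·1.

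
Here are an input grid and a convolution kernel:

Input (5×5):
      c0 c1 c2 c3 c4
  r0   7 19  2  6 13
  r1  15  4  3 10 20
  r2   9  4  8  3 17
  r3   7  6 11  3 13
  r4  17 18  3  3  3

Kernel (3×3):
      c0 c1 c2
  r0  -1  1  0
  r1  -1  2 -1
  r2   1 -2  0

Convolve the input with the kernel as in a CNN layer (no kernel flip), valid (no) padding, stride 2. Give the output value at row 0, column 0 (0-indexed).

3

The receptive field on the input at this output position is [7 19 2 / 15 4 3 / 9 4 8]. Elementwise product with the kernel and sum: 7·-1 + 19·1 + 15·-1 + 4·2 + 3·-1 + 9·1 + 4·-2.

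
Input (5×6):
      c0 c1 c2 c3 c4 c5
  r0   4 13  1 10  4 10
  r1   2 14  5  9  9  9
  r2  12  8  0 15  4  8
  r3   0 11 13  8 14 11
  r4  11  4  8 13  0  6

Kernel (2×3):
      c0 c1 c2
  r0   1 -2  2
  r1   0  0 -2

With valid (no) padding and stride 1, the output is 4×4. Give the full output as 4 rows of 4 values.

Output[0,0]: The receptive field on the input at this output position is [4 13 1 / 2 14 5]. Elementwise product with the kernel and sum: 4·1 + 13·-2 + 1·2 + 5·-2.

-30 13 -29 4
-16 -8 -3 -7
-30 22 -50 1
-12 -25 25 -10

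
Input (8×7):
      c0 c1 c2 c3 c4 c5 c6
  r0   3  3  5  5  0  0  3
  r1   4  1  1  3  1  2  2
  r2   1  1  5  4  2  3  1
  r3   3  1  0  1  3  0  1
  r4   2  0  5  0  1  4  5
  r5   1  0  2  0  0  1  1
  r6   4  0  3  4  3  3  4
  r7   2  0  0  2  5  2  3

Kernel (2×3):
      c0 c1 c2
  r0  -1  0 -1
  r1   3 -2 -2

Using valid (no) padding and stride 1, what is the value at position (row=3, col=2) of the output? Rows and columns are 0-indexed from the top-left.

10

The receptive field on the input at this output position is [0 1 3 / 5 0 1]. Elementwise product with the kernel and sum: 0·-1 + 3·-1 + 5·3 + 0·-2 + 1·-2.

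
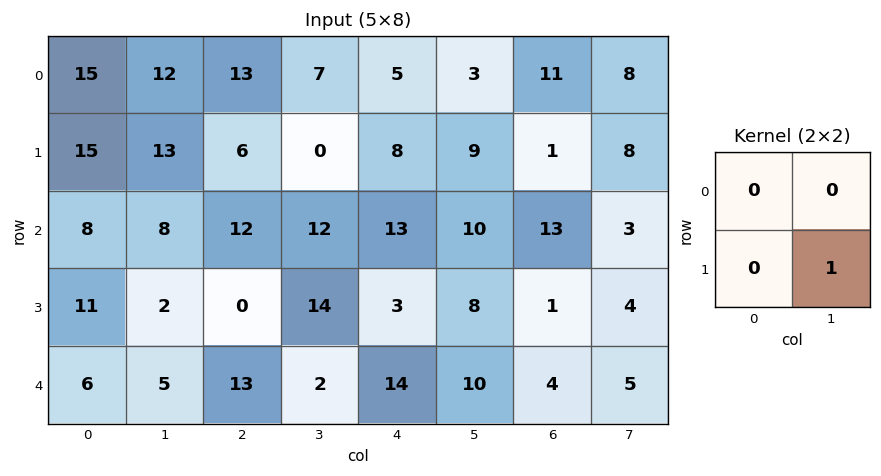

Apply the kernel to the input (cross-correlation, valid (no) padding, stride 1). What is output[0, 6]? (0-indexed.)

8

The receptive field on the input at this output position is [11 8 / 1 8]. Elementwise product with the kernel and sum: 8·1.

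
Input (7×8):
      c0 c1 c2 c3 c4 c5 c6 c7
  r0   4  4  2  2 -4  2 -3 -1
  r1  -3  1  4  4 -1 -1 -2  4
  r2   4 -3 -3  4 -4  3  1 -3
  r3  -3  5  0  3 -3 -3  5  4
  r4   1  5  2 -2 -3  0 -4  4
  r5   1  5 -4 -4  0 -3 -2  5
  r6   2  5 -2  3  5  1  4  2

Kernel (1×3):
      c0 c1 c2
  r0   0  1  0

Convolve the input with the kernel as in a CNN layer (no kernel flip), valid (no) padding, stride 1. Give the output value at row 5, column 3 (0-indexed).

The receptive field on the input at this output position is [-4 0 -3]. Elementwise product with the kernel and sum: 0·1.

0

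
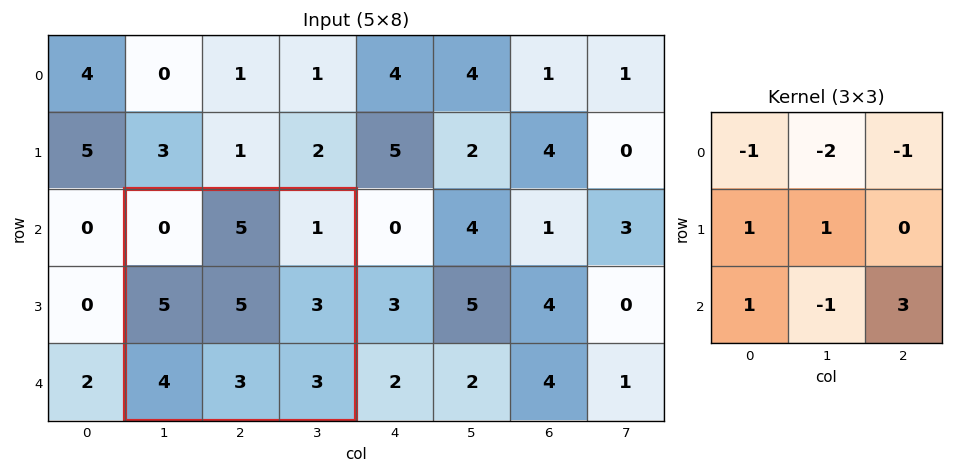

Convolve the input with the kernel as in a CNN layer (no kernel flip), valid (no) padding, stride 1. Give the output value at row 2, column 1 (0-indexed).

9

The receptive field on the input at this output position is [0 5 1 / 5 5 3 / 4 3 3]. Elementwise product with the kernel and sum: 0·-1 + 5·-2 + 1·-1 + 5·1 + 5·1 + 4·1 + 3·-1 + 3·3.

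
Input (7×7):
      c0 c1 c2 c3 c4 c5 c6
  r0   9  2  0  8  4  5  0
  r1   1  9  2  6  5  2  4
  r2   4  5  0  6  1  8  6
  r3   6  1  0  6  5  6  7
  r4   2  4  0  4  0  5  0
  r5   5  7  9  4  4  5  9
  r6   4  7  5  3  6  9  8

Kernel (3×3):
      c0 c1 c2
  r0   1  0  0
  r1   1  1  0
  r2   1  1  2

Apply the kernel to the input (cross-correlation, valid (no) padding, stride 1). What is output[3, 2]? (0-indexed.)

The receptive field on the input at this output position is [0 6 5 / 0 4 0 / 9 4 4]. Elementwise product with the kernel and sum: 0·1 + 0·1 + 4·1 + 9·1 + 4·1 + 4·2.

25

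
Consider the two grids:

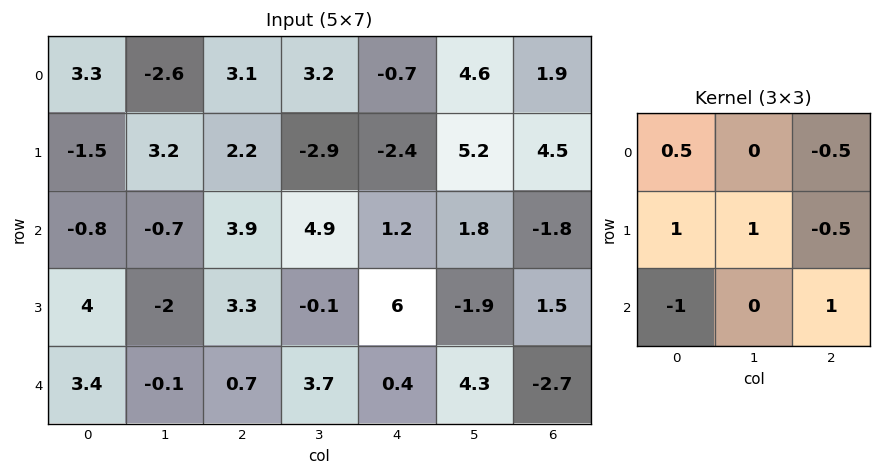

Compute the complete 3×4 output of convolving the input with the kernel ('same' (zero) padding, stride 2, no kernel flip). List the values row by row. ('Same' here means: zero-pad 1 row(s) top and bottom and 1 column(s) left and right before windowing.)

Output[0,0]: The receptive field on the zero-padded input at this output position is [0 0 0 / 0 3.3 -2.6 / 0 -1.5 3.2]. Elementwise product with the kernel and sum: 0·0.5 + 0·-0.5 + 0·1 + 3.3·1 + -2.6·-0.5 + 0·-1 + 3.2·1.

7.8 -7.2 8.3 1.3
-4.05 5.7 -0.65 4.5
4.45 -2.2 2.85 0.65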